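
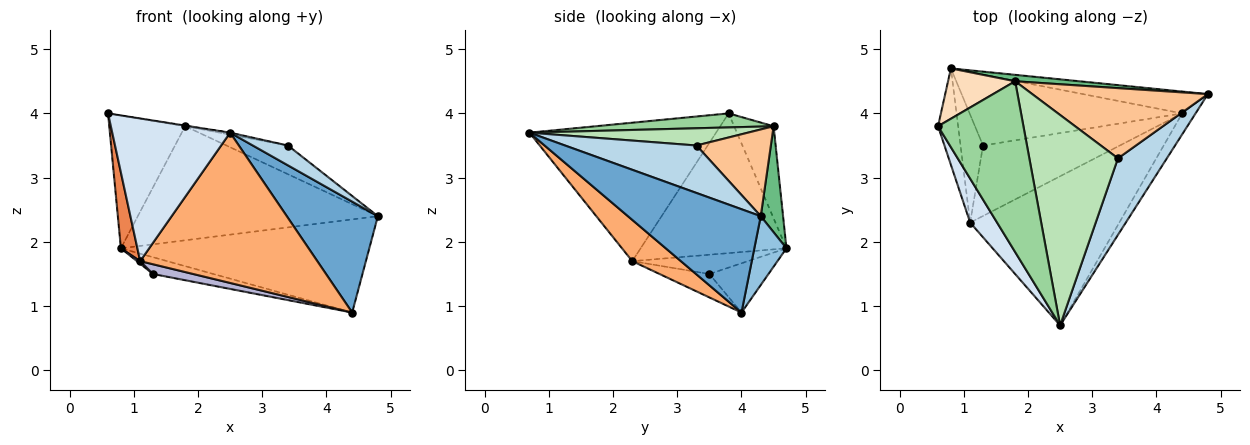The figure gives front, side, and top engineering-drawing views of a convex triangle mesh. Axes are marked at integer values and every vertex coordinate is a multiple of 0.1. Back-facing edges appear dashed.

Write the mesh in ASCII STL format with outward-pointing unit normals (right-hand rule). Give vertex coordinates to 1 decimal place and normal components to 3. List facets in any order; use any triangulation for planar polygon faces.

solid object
 facet normal 0.820 -0.562 -0.106
  outer loop
   vertex 4.4 4.0 0.9
   vertex 4.8 4.3 2.4
   vertex 2.5 0.7 3.7
  endloop
 endfacet
 facet normal 0.125 0.966 -0.227
  outer loop
   vertex 4.4 4.0 0.9
   vertex 0.8 4.7 1.9
   vertex 4.8 4.3 2.4
  endloop
 endfacet
 facet normal 0.685 -0.183 0.705
  outer loop
   vertex 3.4 3.3 3.5
   vertex 2.5 0.7 3.7
   vertex 4.8 4.3 2.4
  endloop
 endfacet
 facet normal -0.834 -0.527 0.162
  outer loop
   vertex 1.1 2.3 1.7
   vertex 2.5 0.7 3.7
   vertex 0.6 3.8 4.0
  endloop
 endfacet
 facet normal -0.984 -0.111 -0.141
  outer loop
   vertex 1.1 2.3 1.7
   vertex 0.6 3.8 4.0
   vertex 0.8 4.7 1.9
  endloop
 endfacet
 facet normal 0.191 -0.697 -0.691
  outer loop
   vertex 1.1 2.3 1.7
   vertex 4.4 4.0 0.9
   vertex 2.5 0.7 3.7
  endloop
 endfacet
 facet normal 0.416 0.344 0.842
  outer loop
   vertex 1.8 4.5 3.8
   vertex 3.4 3.3 3.5
   vertex 4.8 4.3 2.4
  endloop
 endfacet
 facet normal -0.437 0.841 0.319
  outer loop
   vertex 1.8 4.5 3.8
   vertex 0.8 4.7 1.9
   vertex 0.6 3.8 4.0
  endloop
 endfacet
 facet normal 0.092 0.994 0.056
  outer loop
   vertex 1.8 4.5 3.8
   vertex 4.8 4.3 2.4
   vertex 0.8 4.7 1.9
  endloop
 endfacet
 facet normal 0.162 0.004 0.987
  outer loop
   vertex 1.8 4.5 3.8
   vertex 0.6 3.8 4.0
   vertex 2.5 0.7 3.7
  endloop
 endfacet
 facet normal 0.191 0.009 0.982
  outer loop
   vertex 1.8 4.5 3.8
   vertex 2.5 0.7 3.7
   vertex 3.4 3.3 3.5
  endloop
 endfacet
 facet normal -0.220 0.225 -0.949
  outer loop
   vertex 1.3 3.5 1.5
   vertex 0.8 4.7 1.9
   vertex 4.4 4.0 0.9
  endloop
 endfacet
 facet normal -0.651 -0.018 -0.759
  outer loop
   vertex 1.3 3.5 1.5
   vertex 1.1 2.3 1.7
   vertex 0.8 4.7 1.9
  endloop
 endfacet
 facet normal -0.167 -0.135 -0.977
  outer loop
   vertex 1.3 3.5 1.5
   vertex 4.4 4.0 0.9
   vertex 1.1 2.3 1.7
  endloop
 endfacet
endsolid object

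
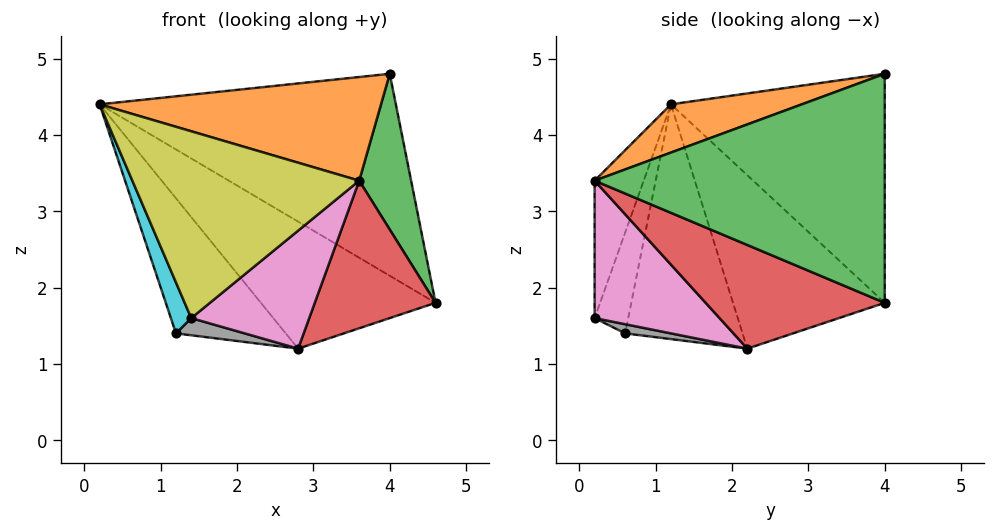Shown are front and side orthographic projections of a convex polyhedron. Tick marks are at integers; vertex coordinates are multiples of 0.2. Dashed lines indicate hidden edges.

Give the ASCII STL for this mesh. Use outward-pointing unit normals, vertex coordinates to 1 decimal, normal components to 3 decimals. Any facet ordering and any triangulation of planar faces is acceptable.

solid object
 facet normal -0.581 0.805 -0.116
  outer loop
   vertex 4.0 4.0 4.8
   vertex 4.6 4.0 1.8
   vertex 0.2 1.2 4.4
  endloop
 endfacet
 facet normal 0.166 -0.356 0.920
  outer loop
   vertex 4.0 4.0 4.8
   vertex 0.2 1.2 4.4
   vertex 3.6 0.2 3.4
  endloop
 endfacet
 facet normal 0.966 -0.173 0.193
  outer loop
   vertex 4.0 4.0 4.8
   vertex 3.6 0.2 3.4
   vertex 4.6 4.0 1.8
  endloop
 endfacet
 facet normal 0.644 -0.435 -0.629
  outer loop
   vertex 2.8 2.2 1.2
   vertex 4.6 4.0 1.8
   vertex 3.6 0.2 3.4
  endloop
 endfacet
 facet normal -0.629 0.724 -0.285
  outer loop
   vertex 2.8 2.2 1.2
   vertex 0.2 1.2 4.4
   vertex 4.6 4.0 1.8
  endloop
 endfacet
 facet normal -0.683 0.638 -0.355
  outer loop
   vertex 2.8 2.2 1.2
   vertex 1.2 0.6 1.4
   vertex 0.2 1.2 4.4
  endloop
 endfacet
 facet normal 0.543 -0.513 -0.664
  outer loop
   vertex 1.4 0.2 1.6
   vertex 2.8 2.2 1.2
   vertex 3.6 0.2 3.4
  endloop
 endfacet
 facet normal 0.228 -0.342 -0.912
  outer loop
   vertex 1.4 0.2 1.6
   vertex 1.2 0.6 1.4
   vertex 2.8 2.2 1.2
  endloop
 endfacet
 facet normal -0.205 -0.946 0.250
  outer loop
   vertex 1.4 0.2 1.6
   vertex 3.6 0.2 3.4
   vertex 0.2 1.2 4.4
  endloop
 endfacet
 facet normal -0.841 -0.510 -0.178
  outer loop
   vertex 1.4 0.2 1.6
   vertex 0.2 1.2 4.4
   vertex 1.2 0.6 1.4
  endloop
 endfacet
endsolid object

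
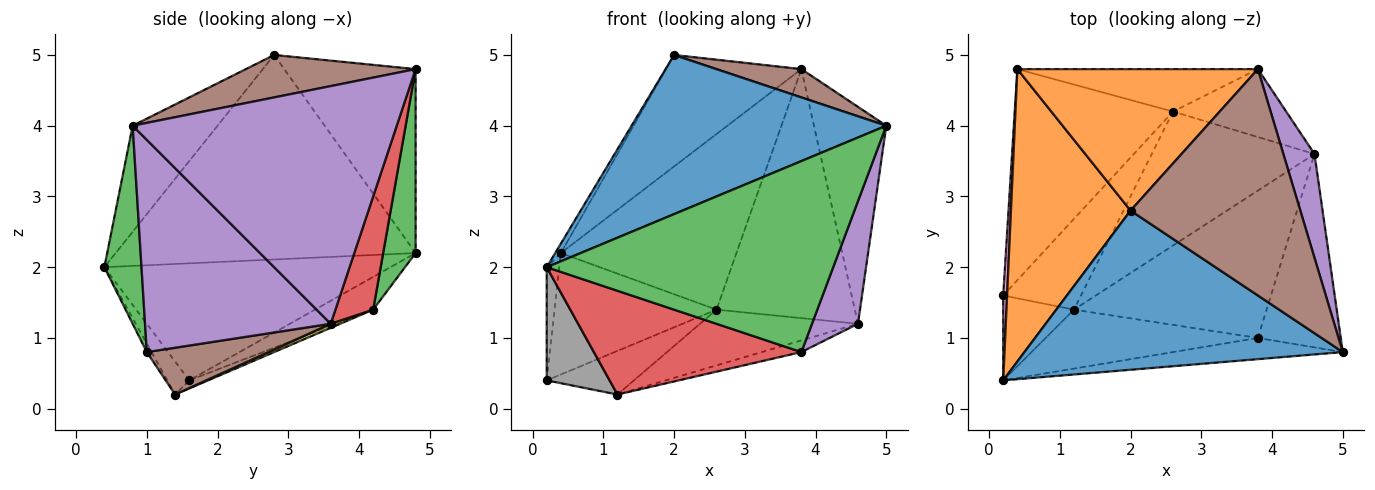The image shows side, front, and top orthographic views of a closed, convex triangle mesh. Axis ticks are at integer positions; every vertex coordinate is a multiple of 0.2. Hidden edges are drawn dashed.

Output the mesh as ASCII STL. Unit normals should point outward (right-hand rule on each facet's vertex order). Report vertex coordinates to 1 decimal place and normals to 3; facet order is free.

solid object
 facet normal -0.229 -0.688 0.688
  outer loop
   vertex 2.0 2.8 5.0
   vertex 0.2 0.4 2.0
   vertex 5.0 0.8 4.0
  endloop
 endfacet
 facet normal -0.863 0.016 0.505
  outer loop
   vertex 2.0 2.8 5.0
   vertex 0.4 4.8 2.2
   vertex 0.2 0.4 2.0
  endloop
 endfacet
 facet normal 0.128 -0.986 -0.110
  outer loop
   vertex 3.8 1.0 0.8
   vertex 5.0 0.8 4.0
   vertex 0.2 0.4 2.0
  endloop
 endfacet
 facet normal -0.020 -0.869 -0.494
  outer loop
   vertex 3.8 1.0 0.8
   vertex 0.2 0.4 2.0
   vertex 1.2 1.4 0.2
  endloop
 endfacet
 facet normal 0.908 -0.225 -0.354
  outer loop
   vertex 3.8 1.0 0.8
   vertex 4.6 3.6 1.2
   vertex 5.0 0.8 4.0
  endloop
 endfacet
 facet normal 0.235 0.077 -0.969
  outer loop
   vertex 3.8 1.0 0.8
   vertex 1.2 1.4 0.2
   vertex 4.6 3.6 1.2
  endloop
 endfacet
 facet normal -0.998 0.044 0.033
  outer loop
   vertex 0.2 1.6 0.4
   vertex 0.2 0.4 2.0
   vertex 0.4 4.8 2.2
  endloop
 endfacet
 facet normal -0.270 -0.770 -0.578
  outer loop
   vertex 0.2 1.6 0.4
   vertex 1.2 1.4 0.2
   vertex 0.2 0.4 2.0
  endloop
 endfacet
 facet normal 0.023 0.384 -0.923
  outer loop
   vertex 2.6 4.2 1.4
   vertex 4.6 3.6 1.2
   vertex 1.2 1.4 0.2
  endloop
 endfacet
 facet normal -0.176 0.491 -0.853
  outer loop
   vertex 2.6 4.2 1.4
   vertex 0.2 1.6 0.4
   vertex 0.4 4.8 2.2
  endloop
 endfacet
 facet normal -0.093 0.431 -0.897
  outer loop
   vertex 2.6 4.2 1.4
   vertex 1.2 1.4 0.2
   vertex 0.2 1.6 0.4
  endloop
 endfacet
 facet normal -0.515 0.531 0.673
  outer loop
   vertex 3.8 4.8 4.8
   vertex 0.4 4.8 2.2
   vertex 2.0 2.8 5.0
  endloop
 endfacet
 facet normal 0.177 0.957 -0.231
  outer loop
   vertex 3.8 4.8 4.8
   vertex 2.6 4.2 1.4
   vertex 0.4 4.8 2.2
  endloop
 endfacet
 facet normal 0.254 0.933 -0.254
  outer loop
   vertex 3.8 4.8 4.8
   vertex 4.6 3.6 1.2
   vertex 2.6 4.2 1.4
  endloop
 endfacet
 facet normal 0.957 0.262 0.125
  outer loop
   vertex 3.8 4.8 4.8
   vertex 5.0 0.8 4.0
   vertex 4.6 3.6 1.2
  endloop
 endfacet
 facet normal 0.241 -0.120 0.963
  outer loop
   vertex 3.8 4.8 4.8
   vertex 2.0 2.8 5.0
   vertex 5.0 0.8 4.0
  endloop
 endfacet
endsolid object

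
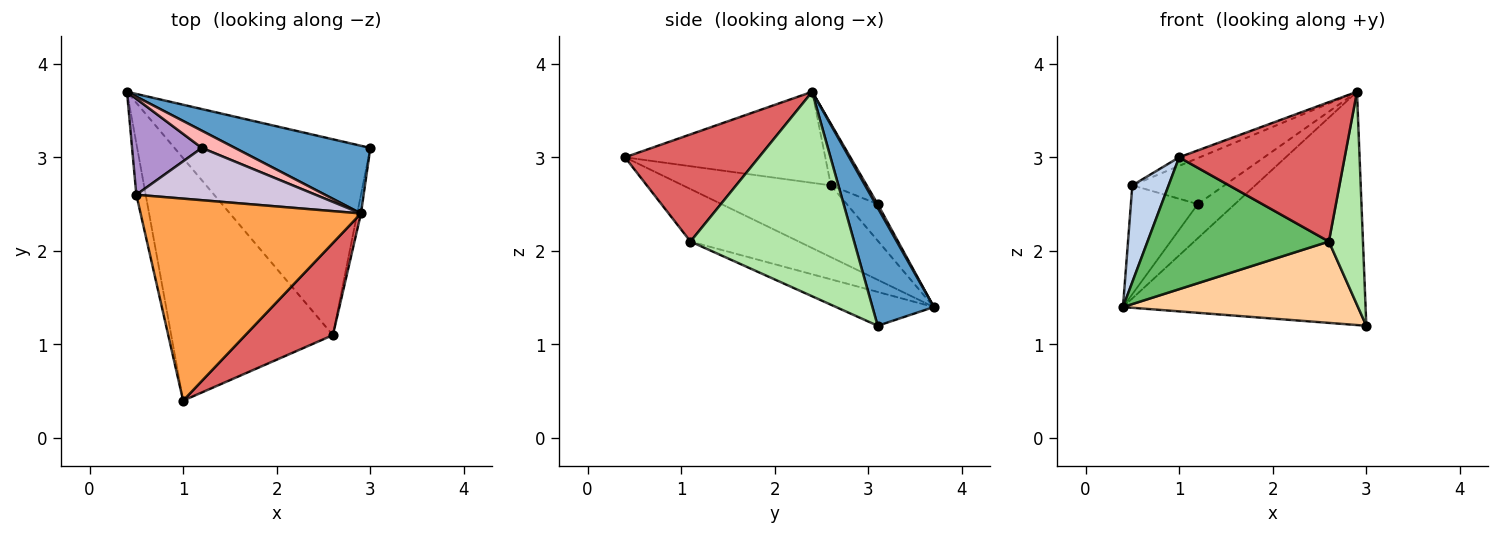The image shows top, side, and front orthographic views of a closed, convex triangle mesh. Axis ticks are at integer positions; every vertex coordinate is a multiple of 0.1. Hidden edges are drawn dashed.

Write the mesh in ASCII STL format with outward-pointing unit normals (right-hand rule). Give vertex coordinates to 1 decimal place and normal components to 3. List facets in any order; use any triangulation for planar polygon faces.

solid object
 facet normal 0.236 0.933 0.271
  outer loop
   vertex 2.9 2.4 3.7
   vertex 3.0 3.1 1.2
   vertex 0.4 3.7 1.4
  endloop
 endfacet
 facet normal -0.964 -0.236 -0.126
  outer loop
   vertex 0.5 2.6 2.7
   vertex 0.4 3.7 1.4
   vertex 1.0 0.4 3.0
  endloop
 endfacet
 facet normal -0.382 0.039 0.924
  outer loop
   vertex 0.5 2.6 2.7
   vertex 1.0 0.4 3.0
   vertex 2.9 2.4 3.7
  endloop
 endfacet
 facet normal -0.158 -0.379 -0.912
  outer loop
   vertex 2.6 1.1 2.1
   vertex 0.4 3.7 1.4
   vertex 3.0 3.1 1.2
  endloop
 endfacet
 facet normal -0.274 -0.459 -0.845
  outer loop
   vertex 2.6 1.1 2.1
   vertex 1.0 0.4 3.0
   vertex 0.4 3.7 1.4
  endloop
 endfacet
 facet normal 0.979 -0.204 -0.018
  outer loop
   vertex 2.6 1.1 2.1
   vertex 3.0 3.1 1.2
   vertex 2.9 2.4 3.7
  endloop
 endfacet
 facet normal 0.560 -0.691 0.457
  outer loop
   vertex 2.6 1.1 2.1
   vertex 2.9 2.4 3.7
   vertex 1.0 0.4 3.0
  endloop
 endfacet
 facet normal 0.049 0.891 0.451
  outer loop
   vertex 1.2 3.1 2.5
   vertex 2.9 2.4 3.7
   vertex 0.4 3.7 1.4
  endloop
 endfacet
 facet normal -0.328 0.709 0.625
  outer loop
   vertex 1.2 3.1 2.5
   vertex 0.4 3.7 1.4
   vertex 0.5 2.6 2.7
  endloop
 endfacet
 facet normal -0.249 0.640 0.727
  outer loop
   vertex 1.2 3.1 2.5
   vertex 0.5 2.6 2.7
   vertex 2.9 2.4 3.7
  endloop
 endfacet
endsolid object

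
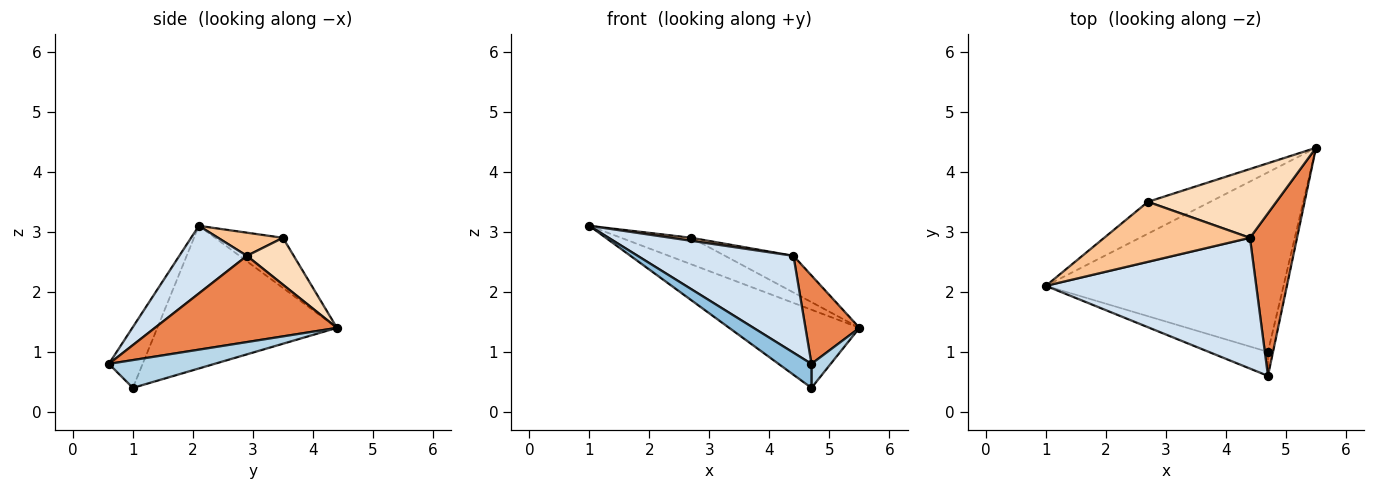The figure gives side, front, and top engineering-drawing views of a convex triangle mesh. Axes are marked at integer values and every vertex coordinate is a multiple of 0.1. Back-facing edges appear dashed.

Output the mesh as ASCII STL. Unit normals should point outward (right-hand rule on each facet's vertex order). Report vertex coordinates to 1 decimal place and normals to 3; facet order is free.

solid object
 facet normal -0.482 0.350 -0.803
  outer loop
   vertex 4.7 1.0 0.4
   vertex 1.0 2.1 3.1
   vertex 5.5 4.4 1.4
  endloop
 endfacet
 facet normal -0.588 -0.572 -0.572
  outer loop
   vertex 4.7 1.0 0.4
   vertex 4.7 0.6 0.8
   vertex 1.0 2.1 3.1
  endloop
 endfacet
 facet normal 0.968 -0.176 -0.176
  outer loop
   vertex 4.7 1.0 0.4
   vertex 5.5 4.4 1.4
   vertex 4.7 0.6 0.8
  endloop
 endfacet
 facet normal 0.250 -0.576 0.778
  outer loop
   vertex 4.4 2.9 2.6
   vertex 1.0 2.1 3.1
   vertex 4.7 0.6 0.8
  endloop
 endfacet
 facet normal 0.849 -0.252 0.464
  outer loop
   vertex 4.4 2.9 2.6
   vertex 4.7 0.6 0.8
   vertex 5.5 4.4 1.4
  endloop
 endfacet
 facet normal -0.525 0.544 -0.654
  outer loop
   vertex 2.7 3.5 2.9
   vertex 5.5 4.4 1.4
   vertex 1.0 2.1 3.1
  endloop
 endfacet
 facet normal 0.157 -0.049 0.986
  outer loop
   vertex 2.7 3.5 2.9
   vertex 1.0 2.1 3.1
   vertex 4.4 2.9 2.6
  endloop
 endfacet
 facet normal 0.306 0.448 0.840
  outer loop
   vertex 2.7 3.5 2.9
   vertex 4.4 2.9 2.6
   vertex 5.5 4.4 1.4
  endloop
 endfacet
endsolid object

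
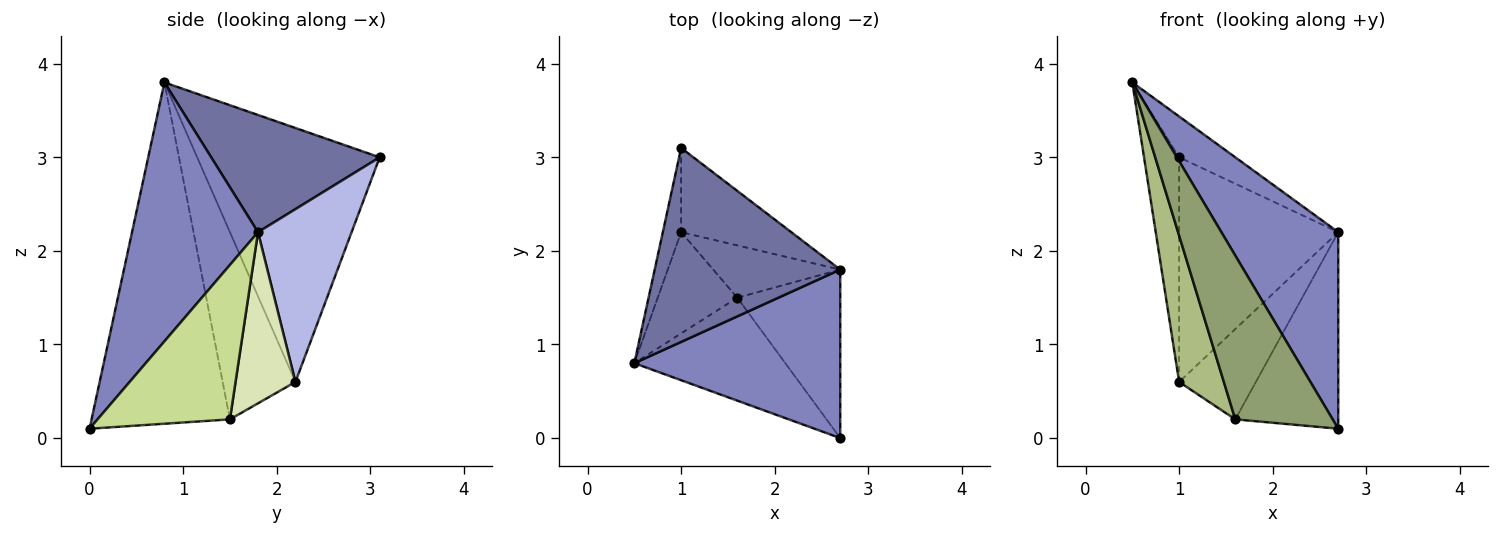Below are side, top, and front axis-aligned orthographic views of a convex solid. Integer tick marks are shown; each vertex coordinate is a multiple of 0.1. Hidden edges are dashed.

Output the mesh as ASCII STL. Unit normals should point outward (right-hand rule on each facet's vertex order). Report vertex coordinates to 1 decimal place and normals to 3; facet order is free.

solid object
 facet normal 0.526 0.175 0.832
  outer loop
   vertex 1.0 3.1 3.0
   vertex 0.5 0.8 3.8
   vertex 2.7 1.8 2.2
  endloop
 endfacet
 facet normal 0.633 -0.588 0.504
  outer loop
   vertex 2.7 0.0 0.1
   vertex 2.7 1.8 2.2
   vertex 0.5 0.8 3.8
  endloop
 endfacet
 facet normal -0.980 0.188 -0.071
  outer loop
   vertex 1.0 2.2 0.6
   vertex 0.5 0.8 3.8
   vertex 1.0 3.1 3.0
  endloop
 endfacet
 facet normal 0.482 0.820 -0.308
  outer loop
   vertex 1.0 2.2 0.6
   vertex 1.0 3.1 3.0
   vertex 2.7 1.8 2.2
  endloop
 endfacet
 facet normal -0.769 -0.541 -0.340
  outer loop
   vertex 1.6 1.5 0.2
   vertex 2.7 0.0 0.1
   vertex 0.5 0.8 3.8
  endloop
 endfacet
 facet normal -0.801 -0.492 -0.340
  outer loop
   vertex 1.6 1.5 0.2
   vertex 0.5 0.8 3.8
   vertex 1.0 2.2 0.6
  endloop
 endfacet
 facet normal 0.699 0.543 -0.466
  outer loop
   vertex 1.6 1.5 0.2
   vertex 2.7 1.8 2.2
   vertex 2.7 0.0 0.1
  endloop
 endfacet
 facet normal 0.560 0.717 -0.415
  outer loop
   vertex 1.6 1.5 0.2
   vertex 1.0 2.2 0.6
   vertex 2.7 1.8 2.2
  endloop
 endfacet
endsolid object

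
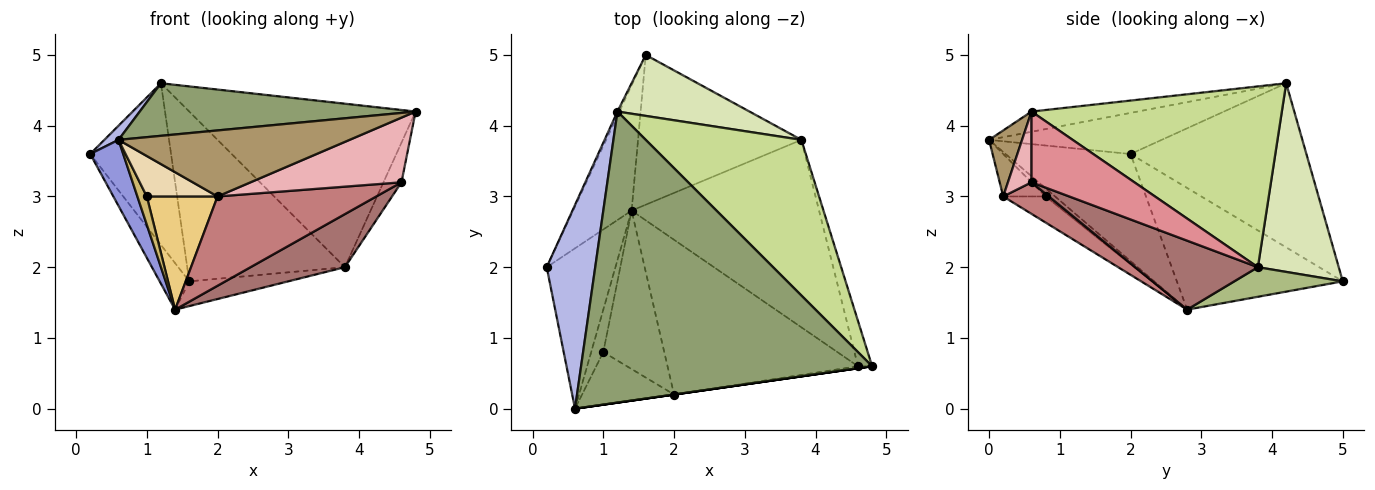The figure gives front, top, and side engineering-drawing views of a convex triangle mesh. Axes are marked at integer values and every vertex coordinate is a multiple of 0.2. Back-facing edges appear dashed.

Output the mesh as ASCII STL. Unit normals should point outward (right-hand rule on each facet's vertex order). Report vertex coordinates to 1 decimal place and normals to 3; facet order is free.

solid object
 facet normal -0.909 0.418 -0.010
  outer loop
   vertex 1.2 4.2 4.6
   vertex 1.6 5.0 1.8
   vertex 0.2 2.0 3.6
  endloop
 endfacet
 facet normal -0.890 0.159 -0.428
  outer loop
   vertex 1.4 2.8 1.4
   vertex 0.2 2.0 3.6
   vertex 1.6 5.0 1.8
  endloop
 endfacet
 facet normal -0.822 -0.217 -0.527
  outer loop
   vertex 0.6 0.0 3.8
   vertex 0.2 2.0 3.6
   vertex 1.4 2.8 1.4
  endloop
 endfacet
 facet normal -0.646 -0.053 0.762
  outer loop
   vertex 0.6 0.0 3.8
   vertex 1.2 4.2 4.6
   vertex 0.2 2.0 3.6
  endloop
 endfacet
 facet normal -0.068 -0.177 0.982
  outer loop
   vertex 0.6 0.0 3.8
   vertex 4.8 0.6 4.2
   vertex 1.2 4.2 4.6
  endloop
 endfacet
 facet normal 0.176 0.161 -0.971
  outer loop
   vertex 3.8 3.8 2.0
   vertex 1.4 2.8 1.4
   vertex 1.6 5.0 1.8
  endloop
 endfacet
 facet normal 0.625 0.565 0.538
  outer loop
   vertex 3.8 3.8 2.0
   vertex 1.2 4.2 4.6
   vertex 4.8 0.6 4.2
  endloop
 endfacet
 facet normal 0.435 0.848 0.304
  outer loop
   vertex 3.8 3.8 2.0
   vertex 1.6 5.0 1.8
   vertex 1.2 4.2 4.6
  endloop
 endfacet
 facet normal 0.141 -0.990 0.000
  outer loop
   vertex 2.0 0.2 3.0
   vertex 4.8 0.6 4.2
   vertex 0.6 0.0 3.8
  endloop
 endfacet
 facet normal -0.485 -0.485 -0.728
  outer loop
   vertex 1.0 0.8 3.0
   vertex 0.6 0.0 3.8
   vertex 1.4 2.8 1.4
  endloop
 endfacet
 facet normal -0.329 -0.549 -0.768
  outer loop
   vertex 1.0 0.8 3.0
   vertex 1.4 2.8 1.4
   vertex 2.0 0.2 3.0
  endloop
 endfacet
 facet normal -0.344 -0.573 -0.744
  outer loop
   vertex 1.0 0.8 3.0
   vertex 2.0 0.2 3.0
   vertex 0.6 0.0 3.8
  endloop
 endfacet
 facet normal 0.334 -0.257 -0.907
  outer loop
   vertex 4.6 0.6 3.2
   vertex 1.4 2.8 1.4
   vertex 3.8 3.8 2.0
  endloop
 endfacet
 facet normal 0.142 -0.495 -0.857
  outer loop
   vertex 4.6 0.6 3.2
   vertex 2.0 0.2 3.0
   vertex 1.4 2.8 1.4
  endloop
 endfacet
 facet normal 0.966 0.169 -0.193
  outer loop
   vertex 4.6 0.6 3.2
   vertex 3.8 3.8 2.0
   vertex 4.8 0.6 4.2
  endloop
 endfacet
 facet normal 0.154 -0.988 -0.031
  outer loop
   vertex 4.6 0.6 3.2
   vertex 4.8 0.6 4.2
   vertex 2.0 0.2 3.0
  endloop
 endfacet
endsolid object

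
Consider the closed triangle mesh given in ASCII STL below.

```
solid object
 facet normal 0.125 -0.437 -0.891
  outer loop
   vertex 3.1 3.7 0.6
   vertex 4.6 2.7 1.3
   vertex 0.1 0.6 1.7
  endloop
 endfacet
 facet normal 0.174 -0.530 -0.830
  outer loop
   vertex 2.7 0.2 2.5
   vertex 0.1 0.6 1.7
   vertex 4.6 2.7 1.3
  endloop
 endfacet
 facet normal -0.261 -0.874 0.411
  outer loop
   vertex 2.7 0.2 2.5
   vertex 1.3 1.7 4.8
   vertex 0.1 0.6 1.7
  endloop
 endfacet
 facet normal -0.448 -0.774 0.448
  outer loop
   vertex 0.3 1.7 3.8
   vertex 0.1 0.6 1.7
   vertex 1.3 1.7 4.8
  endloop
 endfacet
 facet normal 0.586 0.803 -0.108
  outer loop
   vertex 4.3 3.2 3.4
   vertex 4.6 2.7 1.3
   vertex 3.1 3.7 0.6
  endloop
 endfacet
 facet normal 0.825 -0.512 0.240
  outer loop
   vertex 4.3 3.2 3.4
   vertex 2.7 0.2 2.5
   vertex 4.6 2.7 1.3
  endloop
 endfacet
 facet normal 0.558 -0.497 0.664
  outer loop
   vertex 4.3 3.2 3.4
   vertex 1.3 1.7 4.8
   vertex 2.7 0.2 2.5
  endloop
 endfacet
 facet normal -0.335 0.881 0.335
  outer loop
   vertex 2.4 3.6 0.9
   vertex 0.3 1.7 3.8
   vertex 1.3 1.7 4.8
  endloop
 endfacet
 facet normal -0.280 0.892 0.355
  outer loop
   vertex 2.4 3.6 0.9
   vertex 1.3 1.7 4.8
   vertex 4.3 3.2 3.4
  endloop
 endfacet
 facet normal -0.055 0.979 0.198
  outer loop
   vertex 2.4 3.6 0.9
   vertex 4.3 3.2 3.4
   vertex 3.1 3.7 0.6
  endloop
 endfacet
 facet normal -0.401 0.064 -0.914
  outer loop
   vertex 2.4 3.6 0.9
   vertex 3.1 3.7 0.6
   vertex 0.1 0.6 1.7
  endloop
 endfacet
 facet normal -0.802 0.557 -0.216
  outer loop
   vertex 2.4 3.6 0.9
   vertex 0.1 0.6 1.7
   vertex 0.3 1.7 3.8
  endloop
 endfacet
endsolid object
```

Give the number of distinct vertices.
8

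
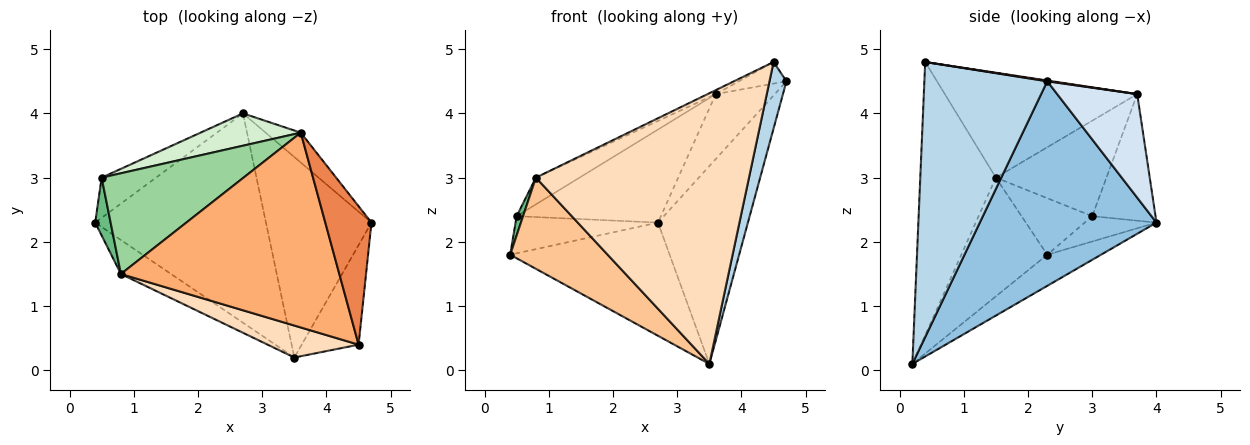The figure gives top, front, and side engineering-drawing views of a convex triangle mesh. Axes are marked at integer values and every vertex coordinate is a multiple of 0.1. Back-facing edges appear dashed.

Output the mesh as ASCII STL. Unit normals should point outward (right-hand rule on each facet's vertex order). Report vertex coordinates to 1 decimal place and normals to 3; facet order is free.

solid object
 facet normal -0.158 0.470 -0.869
  outer loop
   vertex 2.7 4.0 2.3
   vertex 3.5 0.2 0.1
   vertex 0.4 2.3 1.8
  endloop
 endfacet
 facet normal 0.810 0.412 -0.418
  outer loop
   vertex 2.7 4.0 2.3
   vertex 4.7 2.3 4.5
   vertex 3.5 0.2 0.1
  endloop
 endfacet
 facet normal 0.970 -0.134 -0.201
  outer loop
   vertex 4.5 0.4 4.8
   vertex 3.5 0.2 0.1
   vertex 4.7 2.3 4.5
  endloop
 endfacet
 facet normal 0.776 0.572 -0.264
  outer loop
   vertex 3.6 3.7 4.3
   vertex 4.7 2.3 4.5
   vertex 2.7 4.0 2.3
  endloop
 endfacet
 facet normal 0.017 0.154 0.988
  outer loop
   vertex 3.6 3.7 4.3
   vertex 4.5 0.4 4.8
   vertex 4.7 2.3 4.5
  endloop
 endfacet
 facet normal -0.433 0.018 0.901
  outer loop
   vertex 0.8 1.5 3.0
   vertex 4.5 0.4 4.8
   vertex 3.6 3.7 4.3
  endloop
 endfacet
 facet normal -0.637 -0.722 -0.269
  outer loop
   vertex 0.8 1.5 3.0
   vertex 0.4 2.3 1.8
   vertex 3.5 0.2 0.1
  endloop
 endfacet
 facet normal -0.332 -0.937 0.111
  outer loop
   vertex 0.8 1.5 3.0
   vertex 3.5 0.2 0.1
   vertex 4.5 0.4 4.8
  endloop
 endfacet
 facet normal -0.961 -0.087 0.262
  outer loop
   vertex 0.5 3.0 2.4
   vertex 0.4 2.3 1.8
   vertex 0.8 1.5 3.0
  endloop
 endfacet
 facet normal -0.545 0.215 0.810
  outer loop
   vertex 0.5 3.0 2.4
   vertex 0.8 1.5 3.0
   vertex 3.6 3.7 4.3
  endloop
 endfacet
 facet normal -0.323 0.642 -0.695
  outer loop
   vertex 0.5 3.0 2.4
   vertex 2.7 4.0 2.3
   vertex 0.4 2.3 1.8
  endloop
 endfacet
 facet normal -0.383 0.873 0.303
  outer loop
   vertex 0.5 3.0 2.4
   vertex 3.6 3.7 4.3
   vertex 2.7 4.0 2.3
  endloop
 endfacet
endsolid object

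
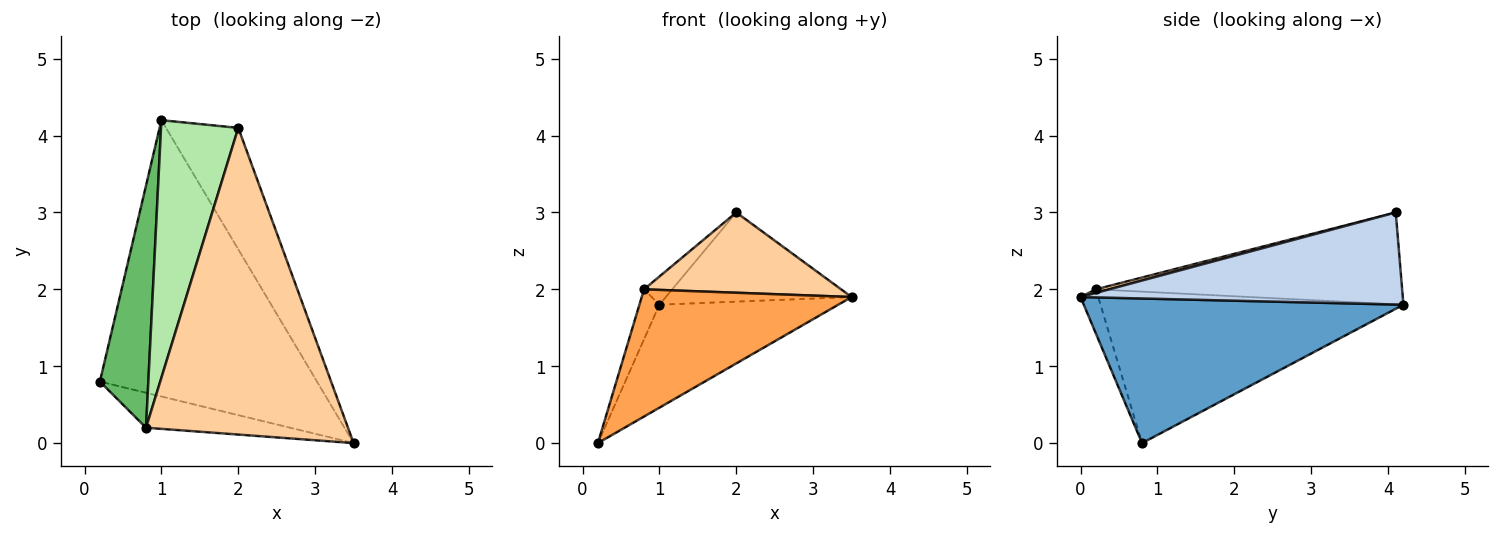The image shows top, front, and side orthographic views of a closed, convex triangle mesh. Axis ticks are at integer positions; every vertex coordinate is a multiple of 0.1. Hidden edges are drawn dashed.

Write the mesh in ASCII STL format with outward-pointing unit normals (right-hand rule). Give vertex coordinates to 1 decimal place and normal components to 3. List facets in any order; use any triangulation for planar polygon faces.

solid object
 facet normal 0.529 0.296 -0.795
  outer loop
   vertex 1.0 4.2 1.8
   vertex 3.5 0.0 1.9
   vertex 0.2 0.8 0.0
  endloop
 endfacet
 facet normal 0.716 0.413 -0.562
  outer loop
   vertex 1.0 4.2 1.8
   vertex 2.0 4.1 3.0
   vertex 3.5 0.0 1.9
  endloop
 endfacet
 facet normal -0.081 -0.961 -0.264
  outer loop
   vertex 0.8 0.2 2.0
   vertex 0.2 0.8 0.0
   vertex 3.5 0.0 1.9
  endloop
 endfacet
 facet normal 0.017 -0.253 0.967
  outer loop
   vertex 0.8 0.2 2.0
   vertex 3.5 0.0 1.9
   vertex 2.0 4.1 3.0
  endloop
 endfacet
 facet normal -0.951 0.063 0.304
  outer loop
   vertex 0.8 0.2 2.0
   vertex 1.0 4.2 1.8
   vertex 0.2 0.8 0.0
  endloop
 endfacet
 facet normal -0.763 0.070 0.642
  outer loop
   vertex 0.8 0.2 2.0
   vertex 2.0 4.1 3.0
   vertex 1.0 4.2 1.8
  endloop
 endfacet
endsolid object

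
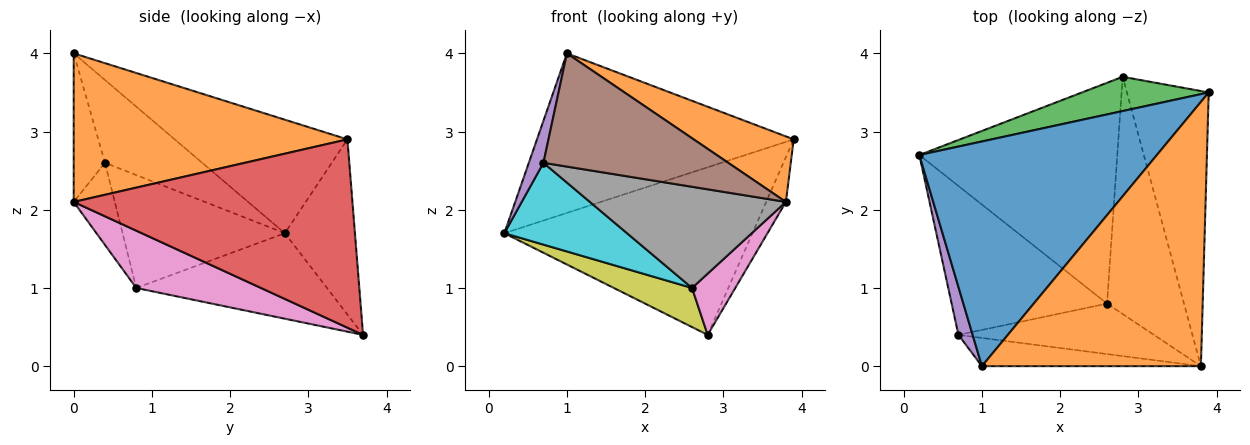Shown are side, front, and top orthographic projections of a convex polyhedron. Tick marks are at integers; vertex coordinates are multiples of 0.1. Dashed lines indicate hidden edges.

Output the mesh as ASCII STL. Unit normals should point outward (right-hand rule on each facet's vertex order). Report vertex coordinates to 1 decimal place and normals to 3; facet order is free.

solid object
 facet normal -0.363 0.540 0.760
  outer loop
   vertex 1.0 0.0 4.0
   vertex 3.9 3.5 2.9
   vertex 0.2 2.7 1.7
  endloop
 endfacet
 facet normal 0.550 -0.201 0.811
  outer loop
   vertex 1.0 0.0 4.0
   vertex 3.8 0.0 2.1
   vertex 3.9 3.5 2.9
  endloop
 endfacet
 facet normal -0.267 0.944 0.193
  outer loop
   vertex 2.8 3.7 0.4
   vertex 0.2 2.7 1.7
   vertex 3.9 3.5 2.9
  endloop
 endfacet
 facet normal 0.915 0.065 -0.398
  outer loop
   vertex 2.8 3.7 0.4
   vertex 3.9 3.5 2.9
   vertex 3.8 0.0 2.1
  endloop
 endfacet
 facet normal -0.975 -0.147 0.167
  outer loop
   vertex 0.7 0.4 2.6
   vertex 1.0 0.0 4.0
   vertex 0.2 2.7 1.7
  endloop
 endfacet
 facet normal -0.162 -0.957 -0.239
  outer loop
   vertex 0.7 0.4 2.6
   vertex 3.8 0.0 2.1
   vertex 1.0 0.0 4.0
  endloop
 endfacet
 facet normal 0.585 -0.203 -0.785
  outer loop
   vertex 2.6 0.8 1.0
   vertex 2.8 3.7 0.4
   vertex 3.8 0.0 2.1
  endloop
 endfacet
 facet normal -0.184 -0.880 -0.439
  outer loop
   vertex 2.6 0.8 1.0
   vertex 3.8 0.0 2.1
   vertex 0.7 0.4 2.6
  endloop
 endfacet
 facet normal -0.391 -0.160 -0.906
  outer loop
   vertex 2.6 0.8 1.0
   vertex 0.2 2.7 1.7
   vertex 2.8 3.7 0.4
  endloop
 endfacet
 facet normal -0.537 -0.406 -0.739
  outer loop
   vertex 2.6 0.8 1.0
   vertex 0.7 0.4 2.6
   vertex 0.2 2.7 1.7
  endloop
 endfacet
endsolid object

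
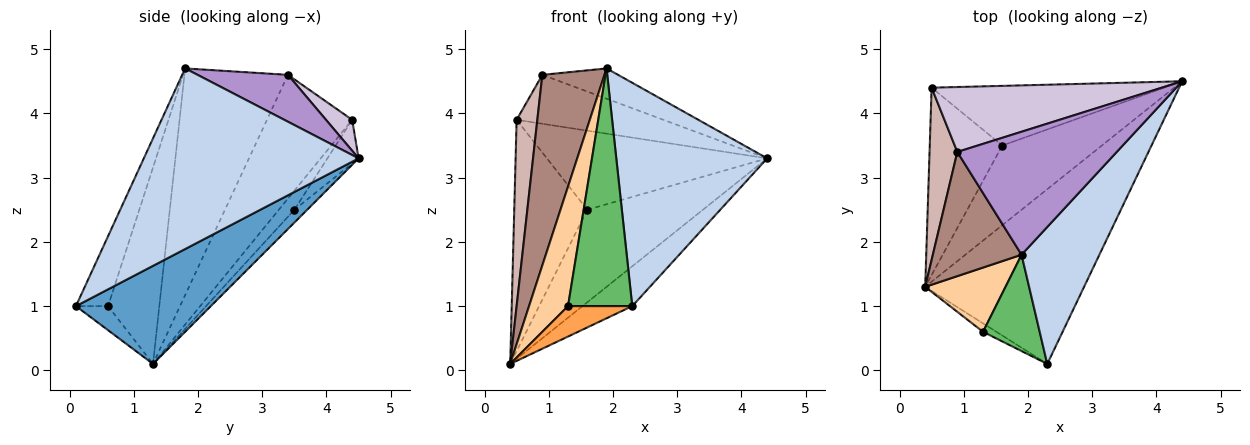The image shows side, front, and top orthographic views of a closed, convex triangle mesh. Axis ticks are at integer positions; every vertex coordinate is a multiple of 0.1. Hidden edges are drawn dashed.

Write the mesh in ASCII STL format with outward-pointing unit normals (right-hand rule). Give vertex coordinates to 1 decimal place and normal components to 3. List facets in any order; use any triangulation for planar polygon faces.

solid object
 facet normal 0.516 0.190 -0.835
  outer loop
   vertex 2.3 0.1 1.0
   vertex 0.4 1.3 0.1
   vertex 4.4 4.5 3.3
  endloop
 endfacet
 facet normal 0.772 -0.542 0.333
  outer loop
   vertex 1.9 1.8 4.7
   vertex 2.3 0.1 1.0
   vertex 4.4 4.5 3.3
  endloop
 endfacet
 facet normal -0.434 -0.868 -0.241
  outer loop
   vertex 1.3 0.6 1.0
   vertex 0.4 1.3 0.1
   vertex 2.3 0.1 1.0
  endloop
 endfacet
 facet normal -0.757 -0.575 0.309
  outer loop
   vertex 1.3 0.6 1.0
   vertex 1.9 1.8 4.7
   vertex 0.4 1.3 0.1
  endloop
 endfacet
 facet normal -0.420 -0.841 0.341
  outer loop
   vertex 1.3 0.6 1.0
   vertex 2.3 0.1 1.0
   vertex 1.9 1.8 4.7
  endloop
 endfacet
 facet normal -0.084 0.755 -0.650
  outer loop
   vertex 1.6 3.5 2.5
   vertex 4.4 4.5 3.3
   vertex 0.4 1.3 0.1
  endloop
 endfacet
 facet normal -0.163 0.767 -0.621
  outer loop
   vertex 1.6 3.5 2.5
   vertex 0.4 1.3 0.1
   vertex 0.5 4.4 3.9
  endloop
 endfacet
 facet normal -0.112 0.793 -0.598
  outer loop
   vertex 1.6 3.5 2.5
   vertex 0.5 4.4 3.9
   vertex 4.4 4.5 3.3
  endloop
 endfacet
 facet normal 0.275 0.230 0.934
  outer loop
   vertex 0.9 3.4 4.6
   vertex 1.9 1.8 4.7
   vertex 4.4 4.5 3.3
  endloop
 endfacet
 facet normal 0.107 0.599 0.794
  outer loop
   vertex 0.9 3.4 4.6
   vertex 4.4 4.5 3.3
   vertex 0.5 4.4 3.9
  endloop
 endfacet
 facet normal -0.813 -0.488 0.318
  outer loop
   vertex 0.9 3.4 4.6
   vertex 0.4 1.3 0.1
   vertex 1.9 1.8 4.7
  endloop
 endfacet
 facet normal -0.949 -0.231 0.213
  outer loop
   vertex 0.9 3.4 4.6
   vertex 0.5 4.4 3.9
   vertex 0.4 1.3 0.1
  endloop
 endfacet
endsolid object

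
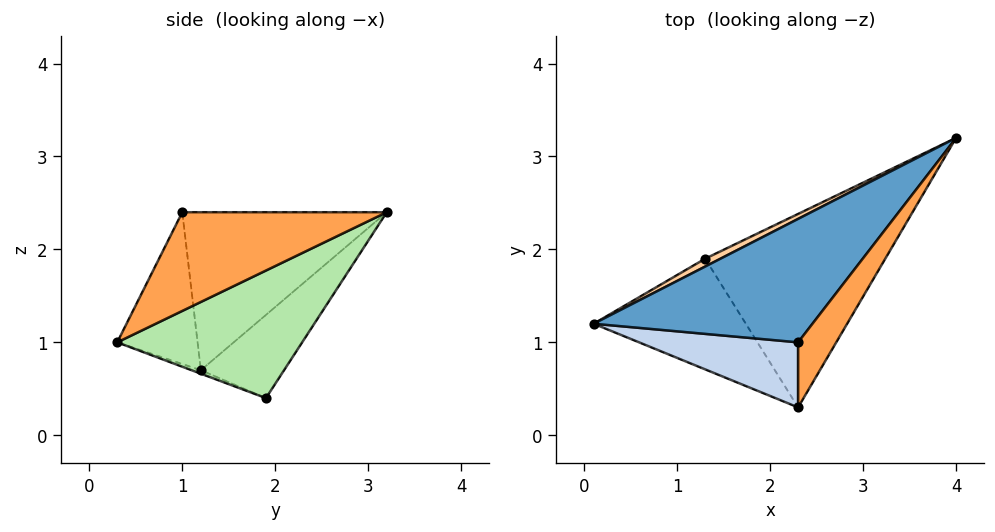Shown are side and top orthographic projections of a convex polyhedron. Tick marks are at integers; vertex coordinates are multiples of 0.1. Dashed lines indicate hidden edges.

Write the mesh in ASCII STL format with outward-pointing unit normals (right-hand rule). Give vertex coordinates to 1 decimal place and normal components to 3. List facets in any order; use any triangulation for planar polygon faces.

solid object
 facet normal -0.533 0.412 0.739
  outer loop
   vertex 2.3 1.0 2.4
   vertex 4.0 3.2 2.4
   vertex 0.1 1.2 0.7
  endloop
 endfacet
 facet normal -0.393 -0.823 0.411
  outer loop
   vertex 2.3 1.0 2.4
   vertex 0.1 1.2 0.7
   vertex 2.3 0.3 1.0
  endloop
 endfacet
 facet normal 0.757 -0.585 0.292
  outer loop
   vertex 2.3 1.0 2.4
   vertex 2.3 0.3 1.0
   vertex 4.0 3.2 2.4
  endloop
 endfacet
 facet normal -0.485 0.870 0.089
  outer loop
   vertex 1.3 1.9 0.4
   vertex 0.1 1.2 0.7
   vertex 4.0 3.2 2.4
  endloop
 endfacet
 facet normal -0.021 -0.363 -0.932
  outer loop
   vertex 1.3 1.9 0.4
   vertex 2.3 0.3 1.0
   vertex 0.1 1.2 0.7
  endloop
 endfacet
 facet normal 0.577 0.055 -0.815
  outer loop
   vertex 1.3 1.9 0.4
   vertex 4.0 3.2 2.4
   vertex 2.3 0.3 1.0
  endloop
 endfacet
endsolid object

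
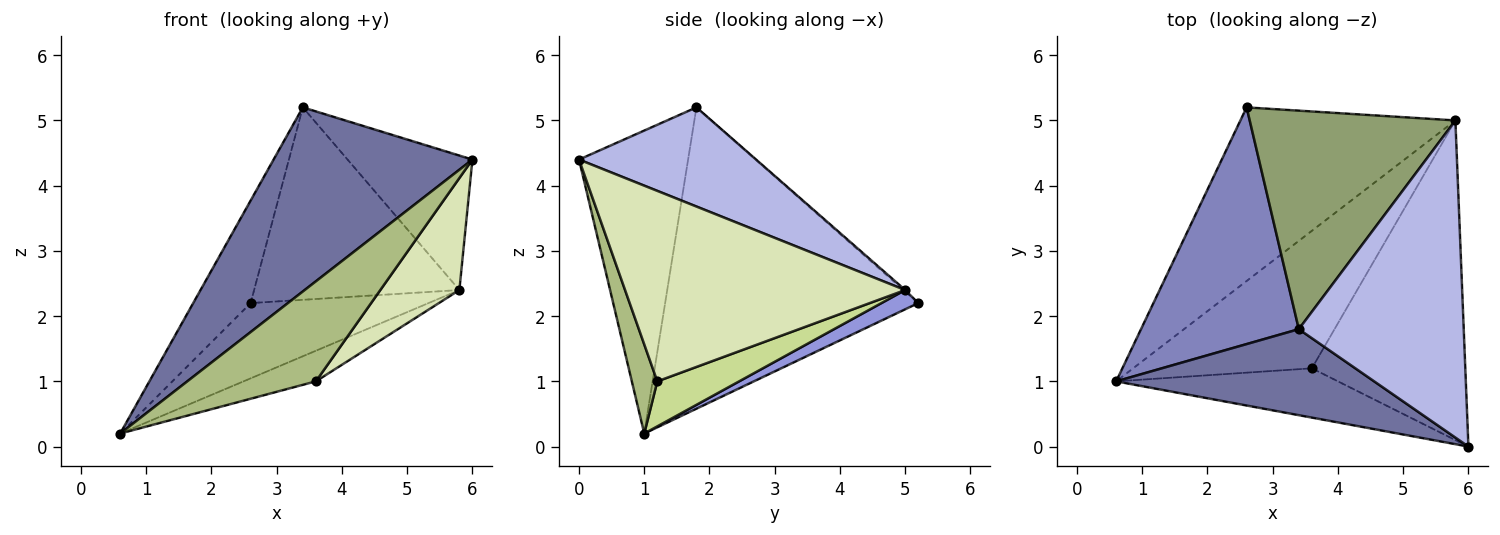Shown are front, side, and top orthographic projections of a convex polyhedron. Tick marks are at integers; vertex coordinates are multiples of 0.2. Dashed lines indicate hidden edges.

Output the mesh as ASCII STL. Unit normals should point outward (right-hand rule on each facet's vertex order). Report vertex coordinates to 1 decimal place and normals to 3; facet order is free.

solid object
 facet normal -0.445 -0.811 0.379
  outer loop
   vertex 3.4 1.8 5.2
   vertex 0.6 1.0 0.2
   vertex 6.0 0.0 4.4
  endloop
 endfacet
 facet normal -0.869 0.197 0.455
  outer loop
   vertex 3.4 1.8 5.2
   vertex 2.6 5.2 2.2
   vertex 0.6 1.0 0.2
  endloop
 endfacet
 facet normal 0.082 0.396 -0.914
  outer loop
   vertex 5.8 5.0 2.4
   vertex 0.6 1.0 0.2
   vertex 2.6 5.2 2.2
  endloop
 endfacet
 facet normal 0.484 0.342 0.805
  outer loop
   vertex 5.8 5.0 2.4
   vertex 3.4 1.8 5.2
   vertex 6.0 0.0 4.4
  endloop
 endfacet
 facet normal -0.006 0.661 0.750
  outer loop
   vertex 5.8 5.0 2.4
   vertex 2.6 5.2 2.2
   vertex 3.4 1.8 5.2
  endloop
 endfacet
 facet normal 0.175 -0.883 -0.435
  outer loop
   vertex 3.6 1.2 1.0
   vertex 6.0 0.0 4.4
   vertex 0.6 1.0 0.2
  endloop
 endfacet
 facet normal 0.239 0.211 -0.948
  outer loop
   vertex 3.6 1.2 1.0
   vertex 0.6 1.0 0.2
   vertex 5.8 5.0 2.4
  endloop
 endfacet
 facet normal 0.761 -0.215 -0.613
  outer loop
   vertex 3.6 1.2 1.0
   vertex 5.8 5.0 2.4
   vertex 6.0 0.0 4.4
  endloop
 endfacet
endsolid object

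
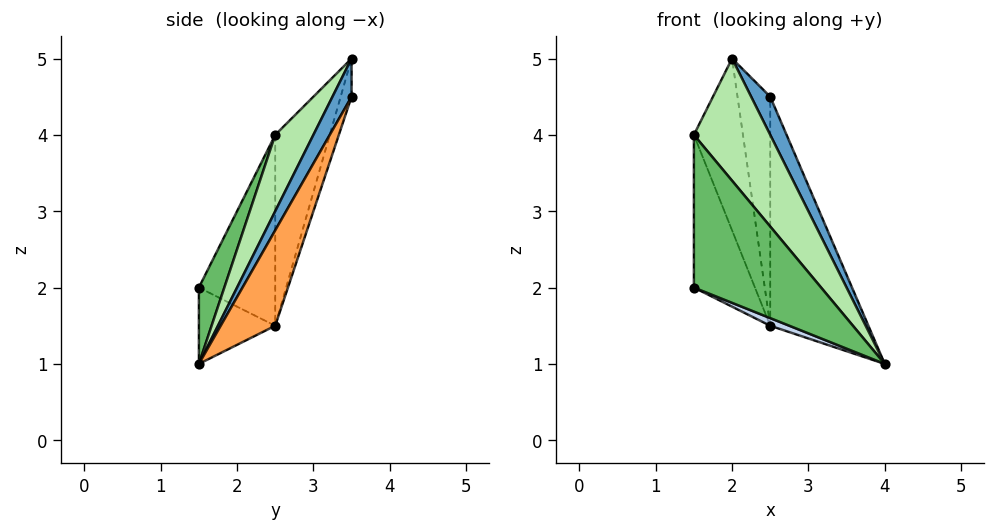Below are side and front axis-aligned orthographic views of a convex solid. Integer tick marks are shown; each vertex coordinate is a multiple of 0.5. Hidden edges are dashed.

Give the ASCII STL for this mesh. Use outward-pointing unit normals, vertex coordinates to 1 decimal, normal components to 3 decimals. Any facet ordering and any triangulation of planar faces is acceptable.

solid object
 facet normal 0.577 -0.577 0.577
  outer loop
   vertex 2.0 3.5 5.0
   vertex 4.0 1.5 1.0
   vertex 2.5 3.5 4.5
  endloop
 endfacet
 facet normal -0.370 -0.092 -0.925
  outer loop
   vertex 2.5 2.5 1.5
   vertex 4.0 1.5 1.0
   vertex 1.5 1.5 2.0
  endloop
 endfacet
 facet normal 0.466 0.839 -0.280
  outer loop
   vertex 2.5 2.5 1.5
   vertex 2.5 3.5 4.5
   vertex 4.0 1.5 1.0
  endloop
 endfacet
 facet normal -0.302 0.905 -0.302
  outer loop
   vertex 2.5 2.5 1.5
   vertex 2.0 3.5 5.0
   vertex 2.5 3.5 4.5
  endloop
 endfacet
 facet normal 0.176 -0.880 0.440
  outer loop
   vertex 1.5 2.5 4.0
   vertex 1.5 1.5 2.0
   vertex 4.0 1.5 1.0
  endloop
 endfacet
 facet normal 0.371 -0.743 0.557
  outer loop
   vertex 1.5 2.5 4.0
   vertex 4.0 1.5 1.0
   vertex 2.0 3.5 5.0
  endloop
 endfacet
 facet normal -0.745 0.596 -0.298
  outer loop
   vertex 1.5 2.5 4.0
   vertex 2.5 2.5 1.5
   vertex 1.5 1.5 2.0
  endloop
 endfacet
 facet normal -0.712 0.641 -0.285
  outer loop
   vertex 1.5 2.5 4.0
   vertex 2.0 3.5 5.0
   vertex 2.5 2.5 1.5
  endloop
 endfacet
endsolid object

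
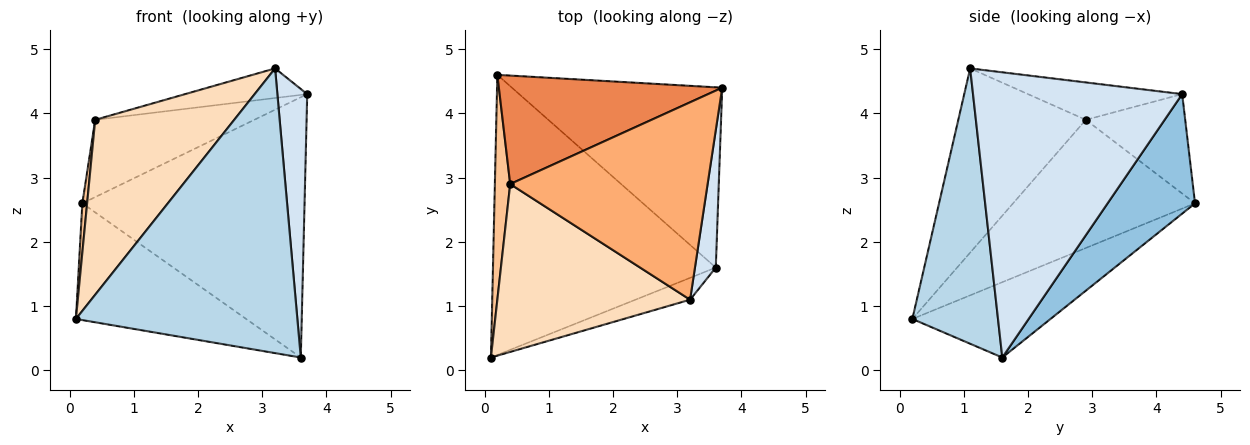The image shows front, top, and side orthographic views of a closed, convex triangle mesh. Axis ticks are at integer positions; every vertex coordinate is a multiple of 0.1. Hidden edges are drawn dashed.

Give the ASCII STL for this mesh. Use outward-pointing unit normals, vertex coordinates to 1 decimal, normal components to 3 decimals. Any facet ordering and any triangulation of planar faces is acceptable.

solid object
 facet normal -0.298 0.367 -0.881
  outer loop
   vertex 3.6 1.6 0.2
   vertex 0.1 0.2 0.8
   vertex 0.2 4.6 2.6
  endloop
 endfacet
 facet normal 0.308 0.782 -0.542
  outer loop
   vertex 3.6 1.6 0.2
   vertex 0.2 4.6 2.6
   vertex 3.7 4.4 4.3
  endloop
 endfacet
 facet normal 0.360 -0.930 -0.071
  outer loop
   vertex 3.2 1.1 4.7
   vertex 0.1 0.2 0.8
   vertex 3.6 1.6 0.2
  endloop
 endfacet
 facet normal 0.987 -0.141 0.072
  outer loop
   vertex 3.2 1.1 4.7
   vertex 3.6 1.6 0.2
   vertex 3.7 4.4 4.3
  endloop
 endfacet
 facet normal -0.341 0.545 0.766
  outer loop
   vertex 0.4 2.9 3.9
   vertex 3.7 4.4 4.3
   vertex 0.2 4.6 2.6
  endloop
 endfacet
 facet normal -0.184 0.146 0.972
  outer loop
   vertex 0.4 2.9 3.9
   vertex 3.2 1.1 4.7
   vertex 3.7 4.4 4.3
  endloop
 endfacet
 facet normal -0.993 -0.026 0.119
  outer loop
   vertex 0.4 2.9 3.9
   vertex 0.2 4.6 2.6
   vertex 0.1 0.2 0.8
  endloop
 endfacet
 facet normal -0.552 -0.602 0.577
  outer loop
   vertex 0.4 2.9 3.9
   vertex 0.1 0.2 0.8
   vertex 3.2 1.1 4.7
  endloop
 endfacet
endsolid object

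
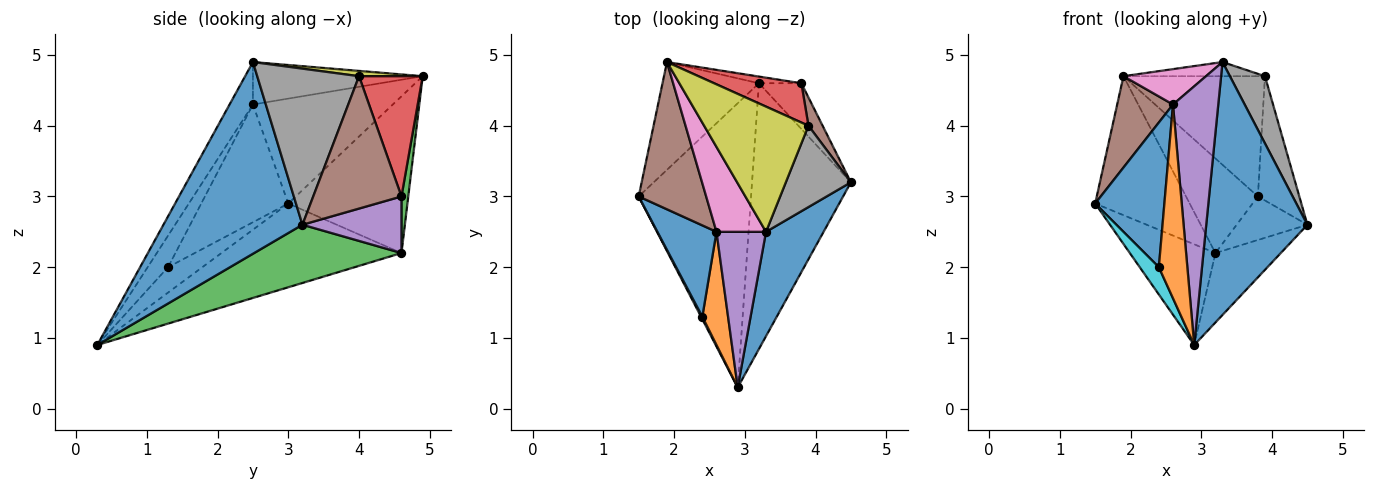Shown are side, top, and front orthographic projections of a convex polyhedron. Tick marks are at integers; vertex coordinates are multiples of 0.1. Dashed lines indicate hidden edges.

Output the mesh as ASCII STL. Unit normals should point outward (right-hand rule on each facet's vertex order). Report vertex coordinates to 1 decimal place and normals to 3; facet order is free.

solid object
 facet normal 0.786 -0.572 0.236
  outer loop
   vertex 3.3 2.5 4.9
   vertex 2.9 0.3 0.9
   vertex 4.5 3.2 2.6
  endloop
 endfacet
 facet normal -0.575 0.273 -0.771
  outer loop
   vertex 3.2 4.6 2.2
   vertex 2.9 0.3 0.9
   vertex 1.5 3.0 2.9
  endloop
 endfacet
 facet normal 0.495 0.220 -0.841
  outer loop
   vertex 3.2 4.6 2.2
   vertex 4.5 3.2 2.6
   vertex 2.9 0.3 0.9
  endloop
 endfacet
 facet normal -0.706 0.560 -0.434
  outer loop
   vertex 3.2 4.6 2.2
   vertex 1.5 3.0 2.9
   vertex 1.9 4.9 4.7
  endloop
 endfacet
 facet normal -0.404 -0.784 0.472
  outer loop
   vertex 2.6 2.5 4.3
   vertex 2.9 0.3 0.9
   vertex 3.3 2.5 4.9
  endloop
 endfacet
 facet normal -0.797 -0.318 0.513
  outer loop
   vertex 2.6 2.5 4.3
   vertex 1.9 4.9 4.7
   vertex 1.5 3.0 2.9
  endloop
 endfacet
 facet normal -0.620 -0.302 0.724
  outer loop
   vertex 2.6 2.5 4.3
   vertex 3.3 2.5 4.9
   vertex 1.9 4.9 4.7
  endloop
 endfacet
 facet normal 0.880 -0.303 0.367
  outer loop
   vertex 3.9 4.0 4.7
   vertex 3.3 2.5 4.9
   vertex 4.5 3.2 2.6
  endloop
 endfacet
 facet normal 0.050 0.112 0.992
  outer loop
   vertex 3.9 4.0 4.7
   vertex 1.9 4.9 4.7
   vertex 3.3 2.5 4.9
  endloop
 endfacet
 facet normal -0.873 -0.486 0.045
  outer loop
   vertex 2.4 1.3 2.0
   vertex 1.5 3.0 2.9
   vertex 2.9 0.3 0.9
  endloop
 endfacet
 facet normal -0.729 -0.579 0.366
  outer loop
   vertex 2.4 1.3 2.0
   vertex 2.6 2.5 4.3
   vertex 1.5 3.0 2.9
  endloop
 endfacet
 facet normal -0.526 -0.735 0.429
  outer loop
   vertex 2.4 1.3 2.0
   vertex 2.9 0.3 0.9
   vertex 2.6 2.5 4.3
  endloop
 endfacet
 facet normal 0.094 0.993 -0.070
  outer loop
   vertex 3.8 4.6 3.0
   vertex 3.2 4.6 2.2
   vertex 1.9 4.9 4.7
  endloop
 endfacet
 facet normal 0.393 0.874 0.285
  outer loop
   vertex 3.8 4.6 3.0
   vertex 1.9 4.9 4.7
   vertex 3.9 4.0 4.7
  endloop
 endfacet
 facet normal 0.695 0.496 -0.521
  outer loop
   vertex 3.8 4.6 3.0
   vertex 4.5 3.2 2.6
   vertex 3.2 4.6 2.2
  endloop
 endfacet
 facet normal 0.901 0.423 0.096
  outer loop
   vertex 3.8 4.6 3.0
   vertex 3.9 4.0 4.7
   vertex 4.5 3.2 2.6
  endloop
 endfacet
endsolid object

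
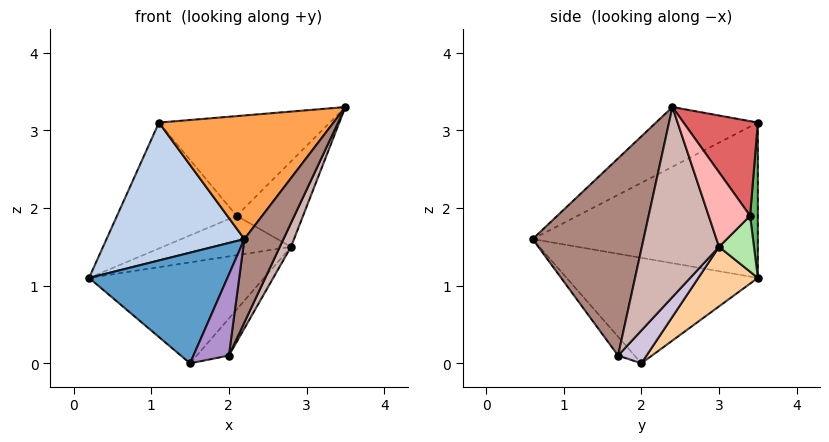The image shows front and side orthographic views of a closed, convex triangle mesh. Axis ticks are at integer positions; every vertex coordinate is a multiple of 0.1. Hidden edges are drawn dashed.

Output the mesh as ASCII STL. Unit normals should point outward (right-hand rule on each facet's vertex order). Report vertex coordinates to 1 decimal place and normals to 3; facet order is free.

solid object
 facet normal -0.800 -0.579 -0.156
  outer loop
   vertex 1.5 2.0 0.0
   vertex 2.2 0.6 1.6
   vertex 0.2 3.5 1.1
  endloop
 endfacet
 facet normal -0.796 -0.487 0.358
  outer loop
   vertex 1.1 3.5 3.1
   vertex 0.2 3.5 1.1
   vertex 2.2 0.6 1.6
  endloop
 endfacet
 facet normal -0.307 -0.527 0.793
  outer loop
   vertex 1.1 3.5 3.1
   vertex 2.2 0.6 1.6
   vertex 3.5 2.4 3.3
  endloop
 endfacet
 facet normal 0.238 0.700 -0.673
  outer loop
   vertex 2.8 3.0 1.5
   vertex 1.5 2.0 0.0
   vertex 0.2 3.5 1.1
  endloop
 endfacet
 facet normal 0.065 0.997 -0.029
  outer loop
   vertex 2.1 3.4 1.9
   vertex 0.2 3.5 1.1
   vertex 1.1 3.5 3.1
  endloop
 endfacet
 facet normal 0.235 0.861 -0.450
  outer loop
   vertex 2.1 3.4 1.9
   vertex 2.8 3.0 1.5
   vertex 0.2 3.5 1.1
  endloop
 endfacet
 facet normal 0.386 0.888 0.248
  outer loop
   vertex 2.1 3.4 1.9
   vertex 1.1 3.5 3.1
   vertex 3.5 2.4 3.3
  endloop
 endfacet
 facet normal 0.527 0.846 0.077
  outer loop
   vertex 2.1 3.4 1.9
   vertex 3.5 2.4 3.3
   vertex 2.8 3.0 1.5
  endloop
 endfacet
 facet normal -0.361 -0.774 -0.520
  outer loop
   vertex 2.0 1.7 0.1
   vertex 2.2 0.6 1.6
   vertex 1.5 2.0 0.0
  endloop
 endfacet
 facet normal 0.452 0.510 -0.732
  outer loop
   vertex 2.0 1.7 0.1
   vertex 1.5 2.0 0.0
   vertex 2.8 3.0 1.5
  endloop
 endfacet
 facet normal 0.885 -0.312 -0.347
  outer loop
   vertex 2.0 1.7 0.1
   vertex 3.5 2.4 3.3
   vertex 2.2 0.6 1.6
  endloop
 endfacet
 facet normal 0.908 -0.131 -0.397
  outer loop
   vertex 2.0 1.7 0.1
   vertex 2.8 3.0 1.5
   vertex 3.5 2.4 3.3
  endloop
 endfacet
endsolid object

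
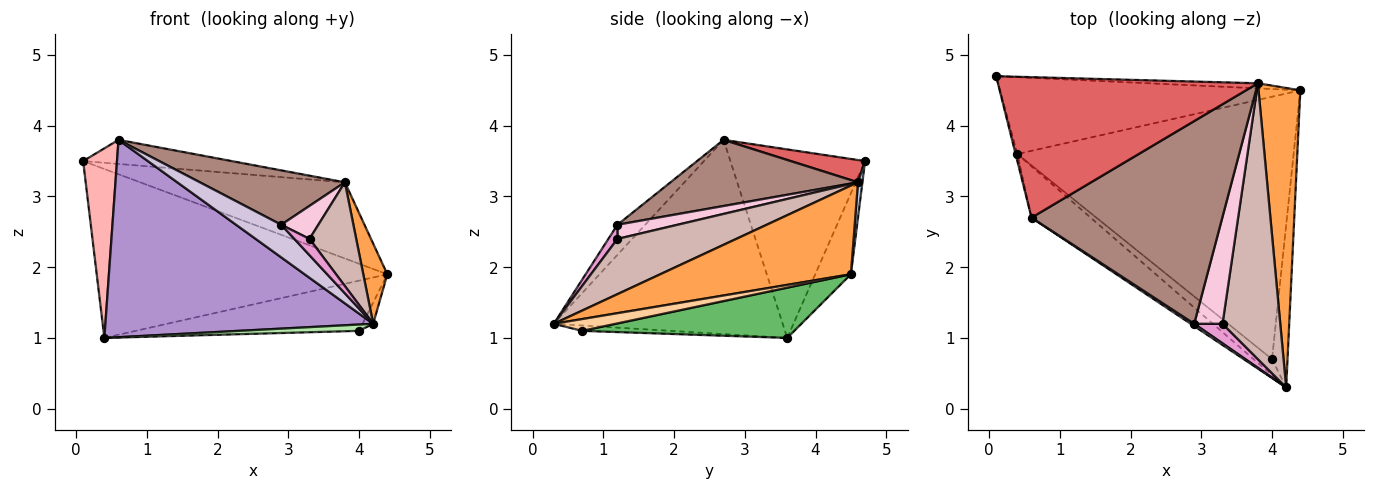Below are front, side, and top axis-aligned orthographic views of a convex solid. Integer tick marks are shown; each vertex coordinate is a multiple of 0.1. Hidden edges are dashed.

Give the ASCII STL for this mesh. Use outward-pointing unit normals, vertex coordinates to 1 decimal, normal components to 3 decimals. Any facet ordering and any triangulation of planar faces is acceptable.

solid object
 facet normal -0.111 0.905 -0.411
  outer loop
   vertex 0.4 3.6 1.0
   vertex 0.1 4.7 3.5
   vertex 4.4 4.5 1.9
  endloop
 endfacet
 facet normal 0.022 0.998 -0.067
  outer loop
   vertex 3.8 4.6 3.2
   vertex 4.4 4.5 1.9
   vertex 0.1 4.7 3.5
  endloop
 endfacet
 facet normal 0.899 -0.113 0.424
  outer loop
   vertex 3.8 4.6 3.2
   vertex 4.2 0.3 1.2
   vertex 4.4 4.5 1.9
  endloop
 endfacet
 facet normal 0.602 0.103 -0.792
  outer loop
   vertex 4.0 0.7 1.1
   vertex 4.4 4.5 1.9
   vertex 4.2 0.3 1.2
  endloop
 endfacet
 facet normal 0.176 0.185 -0.967
  outer loop
   vertex 4.0 0.7 1.1
   vertex 0.4 3.6 1.0
   vertex 4.4 4.5 1.9
  endloop
 endfacet
 facet normal -0.261 -0.355 -0.898
  outer loop
   vertex 4.0 0.7 1.1
   vertex 4.2 0.3 1.2
   vertex 0.4 3.6 1.0
  endloop
 endfacet
 facet normal 0.084 0.168 0.982
  outer loop
   vertex 0.6 2.7 3.8
   vertex 3.8 4.6 3.2
   vertex 0.1 4.7 3.5
  endloop
 endfacet
 facet normal -0.970 -0.244 -0.009
  outer loop
   vertex 0.6 2.7 3.8
   vertex 0.1 4.7 3.5
   vertex 0.4 3.6 1.0
  endloop
 endfacet
 facet normal -0.637 -0.746 -0.194
  outer loop
   vertex 0.6 2.7 3.8
   vertex 0.4 3.6 1.0
   vertex 4.2 0.3 1.2
  endloop
 endfacet
 facet normal -0.523 -0.850 0.061
  outer loop
   vertex 2.9 1.2 2.6
   vertex 0.6 2.7 3.8
   vertex 4.2 0.3 1.2
  endloop
 endfacet
 facet normal 0.318 -0.246 0.916
  outer loop
   vertex 2.9 1.2 2.6
   vertex 3.8 4.6 3.2
   vertex 0.6 2.7 3.8
  endloop
 endfacet
 facet normal 0.667 -0.262 0.697
  outer loop
   vertex 3.3 1.2 2.4
   vertex 4.2 0.3 1.2
   vertex 3.8 4.6 3.2
  endloop
 endfacet
 facet normal 0.359 -0.598 0.717
  outer loop
   vertex 3.3 1.2 2.4
   vertex 2.9 1.2 2.6
   vertex 4.2 0.3 1.2
  endloop
 endfacet
 facet normal 0.431 -0.266 0.862
  outer loop
   vertex 3.3 1.2 2.4
   vertex 3.8 4.6 3.2
   vertex 2.9 1.2 2.6
  endloop
 endfacet
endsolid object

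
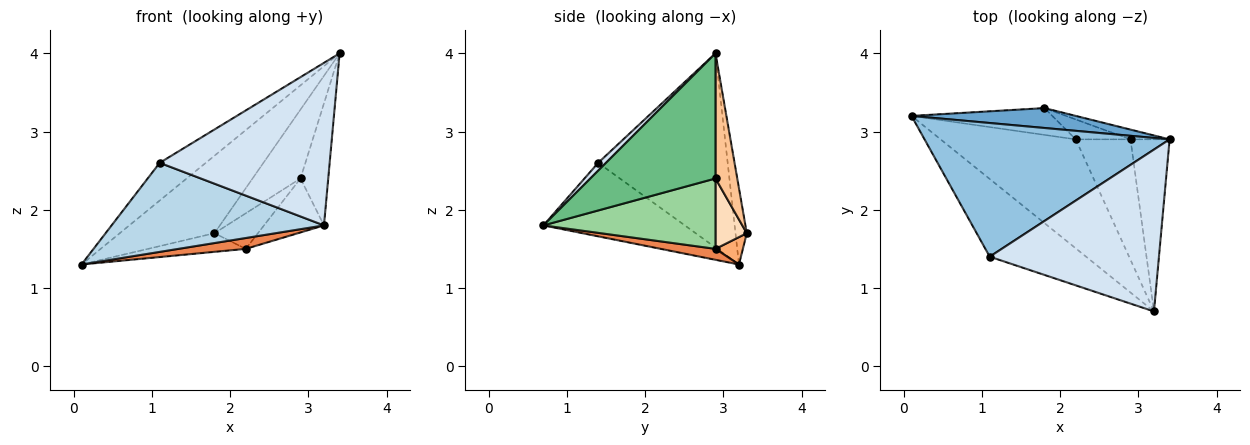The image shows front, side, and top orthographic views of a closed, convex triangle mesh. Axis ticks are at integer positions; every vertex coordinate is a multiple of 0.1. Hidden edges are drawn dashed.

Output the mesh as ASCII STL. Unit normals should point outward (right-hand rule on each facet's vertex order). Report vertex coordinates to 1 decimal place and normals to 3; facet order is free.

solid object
 facet normal -0.115 0.962 0.247
  outer loop
   vertex 1.8 3.3 1.7
   vertex 0.1 3.2 1.3
   vertex 3.4 2.9 4.0
  endloop
 endfacet
 facet normal -0.607 0.216 0.765
  outer loop
   vertex 1.1 1.4 2.6
   vertex 3.4 2.9 4.0
   vertex 0.1 3.2 1.3
  endloop
 endfacet
 facet normal -0.448 -0.674 -0.588
  outer loop
   vertex 1.1 1.4 2.6
   vertex 0.1 3.2 1.3
   vertex 3.2 0.7 1.8
  endloop
 endfacet
 facet normal 0.033 -0.708 0.705
  outer loop
   vertex 1.1 1.4 2.6
   vertex 3.2 0.7 1.8
   vertex 3.4 2.9 4.0
  endloop
 endfacet
 facet normal 0.080 -0.099 -0.992
  outer loop
   vertex 2.2 2.9 1.5
   vertex 3.2 0.7 1.8
   vertex 0.1 3.2 1.3
  endloop
 endfacet
 facet normal 0.158 0.563 -0.811
  outer loop
   vertex 2.2 2.9 1.5
   vertex 0.1 3.2 1.3
   vertex 1.8 3.3 1.7
  endloop
 endfacet
 facet normal 0.410 0.903 -0.128
  outer loop
   vertex 2.9 2.9 2.4
   vertex 1.8 3.3 1.7
   vertex 3.4 2.9 4.0
  endloop
 endfacet
 facet normal 0.532 0.739 -0.414
  outer loop
   vertex 2.9 2.9 2.4
   vertex 2.2 2.9 1.5
   vertex 1.8 3.3 1.7
  endloop
 endfacet
 facet normal 0.934 0.207 -0.292
  outer loop
   vertex 2.9 2.9 2.4
   vertex 3.4 2.9 4.0
   vertex 3.2 0.7 1.8
  endloop
 endfacet
 facet normal 0.761 0.265 -0.592
  outer loop
   vertex 2.9 2.9 2.4
   vertex 3.2 0.7 1.8
   vertex 2.2 2.9 1.5
  endloop
 endfacet
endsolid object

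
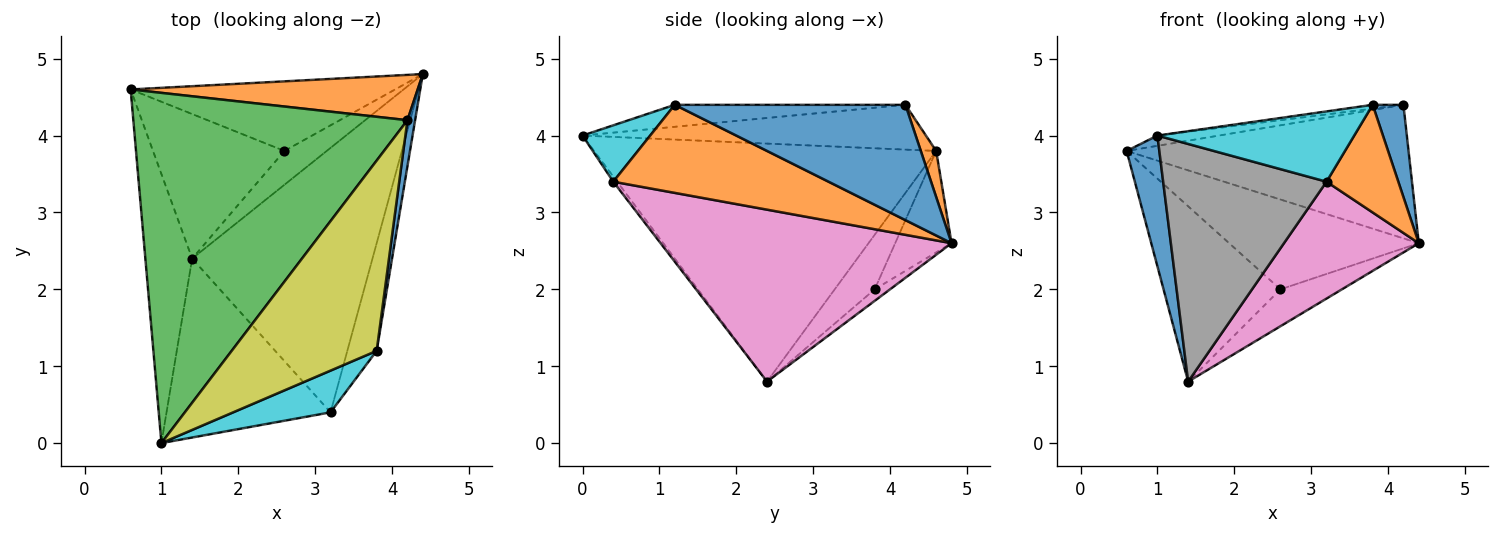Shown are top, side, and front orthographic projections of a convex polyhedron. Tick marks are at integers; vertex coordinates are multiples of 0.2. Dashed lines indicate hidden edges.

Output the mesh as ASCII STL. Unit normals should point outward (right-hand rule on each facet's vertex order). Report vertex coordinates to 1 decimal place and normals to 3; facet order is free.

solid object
 facet normal -0.977 -0.093 -0.192
  outer loop
   vertex 1.4 2.4 0.8
   vertex 1.0 0.0 4.0
   vertex 0.6 4.6 3.8
  endloop
 endfacet
 facet normal 0.052 0.946 0.321
  outer loop
   vertex 4.2 4.2 4.4
   vertex 4.4 4.8 2.6
   vertex 0.6 4.6 3.8
  endloop
 endfacet
 facet normal -0.161 0.029 0.986
  outer loop
   vertex 4.2 4.2 4.4
   vertex 0.6 4.6 3.8
   vertex 1.0 0.0 4.0
  endloop
 endfacet
 facet normal -0.229 0.770 -0.596
  outer loop
   vertex 2.6 3.8 2.0
   vertex 0.6 4.6 3.8
   vertex 4.4 4.8 2.6
  endloop
 endfacet
 facet normal -0.255 0.746 -0.615
  outer loop
   vertex 2.6 3.8 2.0
   vertex 1.4 2.4 0.8
   vertex 0.6 4.6 3.8
  endloop
 endfacet
 facet normal -0.181 0.725 -0.665
  outer loop
   vertex 2.6 3.8 2.0
   vertex 4.4 4.8 2.6
   vertex 1.4 2.4 0.8
  endloop
 endfacet
 facet normal 0.657 -0.305 -0.689
  outer loop
   vertex 3.2 0.4 3.4
   vertex 1.4 2.4 0.8
   vertex 4.4 4.8 2.6
  endloop
 endfacet
 facet normal -0.019 -0.799 -0.601
  outer loop
   vertex 3.2 0.4 3.4
   vertex 1.0 0.0 4.0
   vertex 1.4 2.4 0.8
  endloop
 endfacet
 facet normal -0.150 0.020 0.989
  outer loop
   vertex 3.8 1.2 4.4
   vertex 4.2 4.2 4.4
   vertex 1.0 0.0 4.0
  endloop
 endfacet
 facet normal 0.283 -0.825 0.490
  outer loop
   vertex 3.8 1.2 4.4
   vertex 1.0 0.0 4.0
   vertex 3.2 0.4 3.4
  endloop
 endfacet
 facet normal 0.989 -0.132 0.066
  outer loop
   vertex 3.8 1.2 4.4
   vertex 4.4 4.8 2.6
   vertex 4.2 4.2 4.4
  endloop
 endfacet
 facet normal 0.905 -0.302 -0.302
  outer loop
   vertex 3.8 1.2 4.4
   vertex 3.2 0.4 3.4
   vertex 4.4 4.8 2.6
  endloop
 endfacet
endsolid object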